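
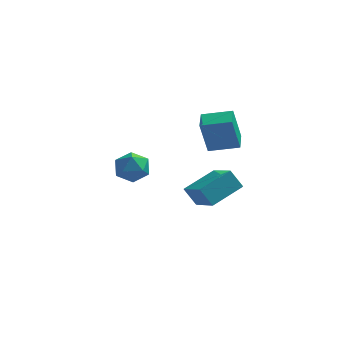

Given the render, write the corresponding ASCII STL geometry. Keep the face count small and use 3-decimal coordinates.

solid 
facet normal 0.415 0.807 0.421
outer loop
vertex -1.665 3.619 -1.105
vertex -2.195 3.411 -0.184
vertex -1.21 2.991 -0.349
endloop
endfacet
facet normal 0.847 0.526 -0.073
outer loop
vertex -1.665 3.619 -1.105
vertex -1.21 2.991 -0.349
vertex -1.133 2.721 -1.395
endloop
endfacet
facet normal 0.497 0.519 -0.695
outer loop
vertex -1.665 3.619 -1.105
vertex -1.133 2.721 -1.395
vertex -2.07 2.975 -1.876
endloop
endfacet
facet normal -0.151 0.796 -0.586
outer loop
vertex -1.665 3.619 -1.105
vertex -2.07 2.975 -1.876
vertex -2.726 3.401 -1.127
endloop
endfacet
facet normal -0.202 0.974 0.104
outer loop
vertex -1.665 3.619 -1.105
vertex -2.726 3.401 -1.127
vertex -2.195 3.411 -0.184
endloop
endfacet
facet normal 0.982 -0.151 0.111
outer loop
vertex -1.133 2.721 -1.395
vertex -1.21 2.991 -0.349
vertex -1.334 1.959 -0.653
endloop
endfacet
facet normal 0.282 0.305 0.910
outer loop
vertex -1.21 2.991 -0.349
vertex -2.195 3.411 -0.184
vertex -1.99 2.385 0.096
endloop
endfacet
facet normal -0.715 0.575 0.397
outer loop
vertex -2.195 3.411 -0.184
vertex -2.726 3.401 -1.127
vertex -2.927 2.639 -0.385
endloop
endfacet
facet normal -0.633 0.288 -0.718
outer loop
vertex -2.726 3.401 -1.127
vertex -2.07 2.975 -1.876
vertex -2.85 2.369 -1.431
endloop
endfacet
facet normal 0.416 -0.161 -0.895
outer loop
vertex -2.07 2.975 -1.876
vertex -1.133 2.721 -1.395
vertex -1.865 1.949 -1.596
endloop
endfacet
facet normal 0.151 -0.796 0.586
outer loop
vertex -2.395 1.741 -0.675
vertex -1.334 1.959 -0.653
vertex -1.99 2.385 0.096
endloop
endfacet
facet normal -0.497 -0.519 0.695
outer loop
vertex -2.395 1.741 -0.675
vertex -1.99 2.385 0.096
vertex -2.927 2.639 -0.385
endloop
endfacet
facet normal -0.847 -0.526 0.073
outer loop
vertex -2.395 1.741 -0.675
vertex -2.927 2.639 -0.385
vertex -2.85 2.369 -1.431
endloop
endfacet
facet normal -0.415 -0.807 -0.421
outer loop
vertex -2.395 1.741 -0.675
vertex -2.85 2.369 -1.431
vertex -1.865 1.949 -1.596
endloop
endfacet
facet normal 0.202 -0.974 -0.104
outer loop
vertex -2.395 1.741 -0.675
vertex -1.865 1.949 -1.596
vertex -1.334 1.959 -0.653
endloop
endfacet
facet normal 0.633 -0.288 0.718
outer loop
vertex -1.99 2.385 0.096
vertex -1.334 1.959 -0.653
vertex -1.21 2.991 -0.349
endloop
endfacet
facet normal -0.416 0.161 0.895
outer loop
vertex -2.927 2.639 -0.385
vertex -1.99 2.385 0.096
vertex -2.195 3.411 -0.184
endloop
endfacet
facet normal -0.982 0.151 -0.111
outer loop
vertex -2.85 2.369 -1.431
vertex -2.927 2.639 -0.385
vertex -2.726 3.401 -1.127
endloop
endfacet
facet normal -0.282 -0.305 -0.910
outer loop
vertex -1.865 1.949 -1.596
vertex -2.85 2.369 -1.431
vertex -2.07 2.975 -1.876
endloop
endfacet
facet normal 0.715 -0.575 -0.397
outer loop
vertex -1.334 1.959 -0.653
vertex -1.865 1.949 -1.596
vertex -1.133 2.721 -1.395
endloop
endfacet
facet normal -0.976 -0.048 -0.211
outer loop
vertex 1.915 -0.112 4.258
vertex 1.83 1.12 4.373
vertex 2.33 0.1 2.292
endloop
endfacet
facet normal 0.069 -0.993 -0.093
outer loop
vertex 3.97 0.18 2.647
vertex 1.915 -0.112 4.258
vertex 2.33 0.1 2.292
endloop
endfacet
facet normal -0.976 -0.048 -0.211
outer loop
vertex 2.33 0.1 2.292
vertex 1.83 1.12 4.373
vertex 2.245 1.332 2.407
endloop
endfacet
facet normal 0.205 0.105 -0.973
outer loop
vertex 2.245 1.332 2.407
vertex 3.97 0.18 2.647
vertex 2.33 0.1 2.292
endloop
endfacet
facet normal -0.205 -0.105 0.973
outer loop
vertex 1.915 -0.112 4.258
vertex 3.47 1.2 4.728
vertex 1.83 1.12 4.373
endloop
endfacet
facet normal 0.069 -0.993 -0.093
outer loop
vertex 3.555 -0.032 4.613
vertex 1.915 -0.112 4.258
vertex 3.97 0.18 2.647
endloop
endfacet
facet normal -0.205 -0.105 0.973
outer loop
vertex 3.555 -0.032 4.613
vertex 3.47 1.2 4.728
vertex 1.915 -0.112 4.258
endloop
endfacet
facet normal -0.069 0.993 0.093
outer loop
vertex 1.83 1.12 4.373
vertex 3.47 1.2 4.728
vertex 2.245 1.332 2.407
endloop
endfacet
facet normal 0.205 0.105 -0.973
outer loop
vertex 3.885 1.412 2.762
vertex 3.97 0.18 2.647
vertex 2.245 1.332 2.407
endloop
endfacet
facet normal -0.069 0.993 0.093
outer loop
vertex 2.245 1.332 2.407
vertex 3.47 1.2 4.728
vertex 3.885 1.412 2.762
endloop
endfacet
facet normal 0.976 0.048 0.211
outer loop
vertex 3.885 1.412 2.762
vertex 3.555 -0.032 4.613
vertex 3.97 0.18 2.647
endloop
endfacet
facet normal 0.976 0.048 0.211
outer loop
vertex 3.47 1.2 4.728
vertex 3.555 -0.032 4.613
vertex 3.885 1.412 2.762
endloop
endfacet
facet normal -0.556 0.165 0.814
outer loop
vertex 2.532 -4.717 2.466
vertex 3.863 -3.384 3.106
vertex 1.541 -3.262 1.495
endloop
endfacet
facet normal -0.669 -0.670 -0.321
outer loop
vertex 2.197 -3.456 0.534
vertex 2.532 -4.717 2.466
vertex 1.541 -3.262 1.495
endloop
endfacet
facet normal -0.556 0.164 0.815
outer loop
vertex 1.541 -3.262 1.495
vertex 3.863 -3.384 3.106
vertex 2.872 -1.929 2.136
endloop
endfacet
facet normal -0.493 0.724 -0.483
outer loop
vertex 2.872 -1.929 2.136
vertex 2.197 -3.456 0.534
vertex 1.541 -3.262 1.495
endloop
endfacet
facet normal 0.493 -0.724 0.483
outer loop
vertex 2.532 -4.717 2.466
vertex 4.519 -3.578 2.145
vertex 3.863 -3.384 3.106
endloop
endfacet
facet normal -0.669 -0.670 -0.321
outer loop
vertex 3.188 -4.911 1.504
vertex 2.532 -4.717 2.466
vertex 2.197 -3.456 0.534
endloop
endfacet
facet normal 0.493 -0.724 0.482
outer loop
vertex 3.188 -4.911 1.504
vertex 4.519 -3.578 2.145
vertex 2.532 -4.717 2.466
endloop
endfacet
facet normal 0.669 0.670 0.321
outer loop
vertex 3.863 -3.384 3.106
vertex 4.519 -3.578 2.145
vertex 2.872 -1.929 2.136
endloop
endfacet
facet normal -0.493 0.724 -0.482
outer loop
vertex 3.528 -2.123 1.174
vertex 2.197 -3.456 0.534
vertex 2.872 -1.929 2.136
endloop
endfacet
facet normal 0.669 0.670 0.321
outer loop
vertex 2.872 -1.929 2.136
vertex 4.519 -3.578 2.145
vertex 3.528 -2.123 1.174
endloop
endfacet
facet normal 0.556 -0.164 -0.815
outer loop
vertex 3.528 -2.123 1.174
vertex 3.188 -4.911 1.504
vertex 2.197 -3.456 0.534
endloop
endfacet
facet normal 0.557 -0.164 -0.814
outer loop
vertex 4.519 -3.578 2.145
vertex 3.188 -4.911 1.504
vertex 3.528 -2.123 1.174
endloop
endfacet

endsolid


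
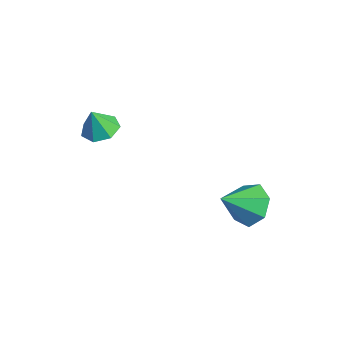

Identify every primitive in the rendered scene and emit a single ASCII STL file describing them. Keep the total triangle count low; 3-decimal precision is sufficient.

solid 
facet normal 0.005 0.301 -0.954
outer loop
vertex -2.362 -1.778 3.554
vertex -2.807 -2.411 3.352
vertex -3.05 -1.684 3.58
endloop
endfacet
facet normal 0.117 0.652 0.749
outer loop
vertex -2.362 -1.778 3.554
vertex -3.05 -1.684 3.58
vertex -2.813 -2.769 4.488
endloop
endfacet
facet normal 0.005 0.301 -0.954
outer loop
vertex -3.05 -1.684 3.58
vertex -2.807 -2.411 3.352
vertex -3.554 -2.138 3.434
endloop
endfacet
facet normal -0.591 0.438 0.678
outer loop
vertex -3.05 -1.684 3.58
vertex -3.554 -2.138 3.434
vertex -2.813 -2.769 4.488
endloop
endfacet
facet normal 0.005 0.300 -0.954
outer loop
vertex -3.554 -2.138 3.434
vertex -2.807 -2.411 3.352
vertex -3.496 -2.798 3.227
endloop
endfacet
facet normal -0.855 -0.222 0.468
outer loop
vertex -3.554 -2.138 3.434
vertex -3.496 -2.798 3.227
vertex -2.813 -2.769 4.488
endloop
endfacet
facet normal 0.005 0.300 -0.954
outer loop
vertex -3.496 -2.798 3.227
vertex -2.807 -2.411 3.352
vertex -2.919 -3.167 3.114
endloop
endfacet
facet normal -0.478 -0.833 0.278
outer loop
vertex -3.496 -2.798 3.227
vertex -2.919 -3.167 3.114
vertex -2.813 -2.769 4.488
endloop
endfacet
facet normal 0.006 0.299 -0.954
outer loop
vertex -2.919 -3.167 3.114
vertex -2.807 -2.411 3.352
vertex -2.258 -2.967 3.181
endloop
endfacet
facet normal 0.257 -0.933 0.251
outer loop
vertex -2.919 -3.167 3.114
vertex -2.258 -2.967 3.181
vertex -2.813 -2.769 4.488
endloop
endfacet
facet normal 0.005 0.299 -0.954
outer loop
vertex -2.258 -2.967 3.181
vertex -2.807 -2.411 3.352
vertex -2.01 -2.349 3.376
endloop
endfacet
facet normal 0.797 -0.448 0.406
outer loop
vertex -2.258 -2.967 3.181
vertex -2.01 -2.349 3.376
vertex -2.813 -2.769 4.488
endloop
endfacet
facet normal 0.005 0.301 -0.954
outer loop
vertex -2.01 -2.349 3.376
vertex -2.807 -2.411 3.352
vertex -2.362 -1.778 3.554
endloop
endfacet
facet normal 0.735 0.257 0.628
outer loop
vertex -2.01 -2.349 3.376
vertex -2.362 -1.778 3.554
vertex -2.813 -2.769 4.488
endloop
endfacet
facet normal -0.020 0.796 -0.604
outer loop
vertex 1.119 2.644 -1.08
vertex 0.093 2.577 -1.134
vertex 0.668 3.103 -0.46
endloop
endfacet
facet normal 0.767 -0.102 0.633
outer loop
vertex 1.119 2.644 -1.08
vertex 0.668 3.103 -0.46
vertex 0.127 1.223 -0.106
endloop
endfacet
facet normal -0.020 0.797 -0.604
outer loop
vertex 0.668 3.103 -0.46
vertex 0.093 2.577 -1.134
vertex -0.217 3.166 -0.347
endloop
endfacet
facet normal 0.135 0.146 0.980
outer loop
vertex 0.668 3.103 -0.46
vertex -0.217 3.166 -0.347
vertex 0.127 1.223 -0.106
endloop
endfacet
facet normal -0.020 0.797 -0.604
outer loop
vertex -0.217 3.166 -0.347
vertex 0.093 2.577 -1.134
vertex -0.868 2.786 -0.826
endloop
endfacet
facet normal -0.591 -0.005 0.807
outer loop
vertex -0.217 3.166 -0.347
vertex -0.868 2.786 -0.826
vertex 0.127 1.223 -0.106
endloop
endfacet
facet normal -0.021 0.796 -0.605
outer loop
vertex -0.868 2.786 -0.826
vertex 0.093 2.577 -1.134
vertex -0.796 2.248 -1.537
endloop
endfacet
facet normal -0.865 -0.438 0.244
outer loop
vertex -0.868 2.786 -0.826
vertex -0.796 2.248 -1.537
vertex 0.127 1.223 -0.106
endloop
endfacet
facet normal -0.021 0.797 -0.604
outer loop
vertex -0.796 2.248 -1.537
vertex 0.093 2.577 -1.134
vertex -0.055 1.959 -1.944
endloop
endfacet
facet normal -0.480 -0.830 -0.285
outer loop
vertex -0.796 2.248 -1.537
vertex -0.055 1.959 -1.944
vertex 0.127 1.223 -0.106
endloop
endfacet
facet normal -0.021 0.797 -0.604
outer loop
vertex -0.055 1.959 -1.944
vertex 0.093 2.577 -1.134
vertex 0.798 2.135 -1.741
endloop
endfacet
facet normal 0.273 -0.883 -0.381
outer loop
vertex -0.055 1.959 -1.944
vertex 0.798 2.135 -1.741
vertex 0.127 1.223 -0.106
endloop
endfacet
facet normal -0.020 0.797 -0.604
outer loop
vertex 0.798 2.135 -1.741
vertex 0.093 2.577 -1.134
vertex 1.119 2.644 -1.08
endloop
endfacet
facet normal 0.829 -0.559 0.028
outer loop
vertex 0.798 2.135 -1.741
vertex 1.119 2.644 -1.08
vertex 0.127 1.223 -0.106
endloop
endfacet

endsolid


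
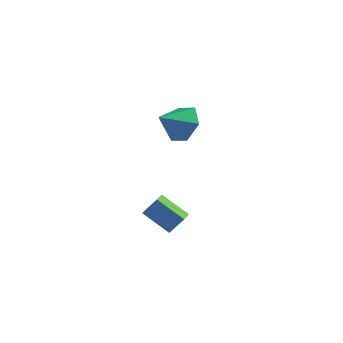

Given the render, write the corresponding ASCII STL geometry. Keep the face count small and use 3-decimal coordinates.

solid 
facet normal -0.838 0.029 0.544
outer loop
vertex 0.305 -2.392 1.683
vertex 0.156 -1.643 1.414
vertex -0.162 -2.737 0.982
endloop
endfacet
facet normal 0.184 -0.925 0.333
outer loop
vertex 1.004 -2.777 0.226
vertex 0.305 -2.392 1.683
vertex -0.162 -2.737 0.982
endloop
endfacet
facet normal -0.838 0.029 0.544
outer loop
vertex -0.162 -2.737 0.982
vertex 0.156 -1.643 1.414
vertex -0.311 -1.987 0.713
endloop
endfacet
facet normal -0.513 -0.378 -0.771
outer loop
vertex -0.311 -1.987 0.713
vertex 1.004 -2.777 0.226
vertex -0.162 -2.737 0.982
endloop
endfacet
facet normal 0.513 0.379 0.771
outer loop
vertex 0.305 -2.392 1.683
vertex 1.322 -1.683 0.658
vertex 0.156 -1.643 1.414
endloop
endfacet
facet normal 0.183 -0.925 0.332
outer loop
vertex 1.471 -2.433 0.927
vertex 0.305 -2.392 1.683
vertex 1.004 -2.777 0.226
endloop
endfacet
facet normal 0.513 0.378 0.771
outer loop
vertex 1.471 -2.433 0.927
vertex 1.322 -1.683 0.658
vertex 0.305 -2.392 1.683
endloop
endfacet
facet normal -0.183 0.925 -0.332
outer loop
vertex 0.156 -1.643 1.414
vertex 1.322 -1.683 0.658
vertex -0.311 -1.987 0.713
endloop
endfacet
facet normal -0.513 -0.379 -0.770
outer loop
vertex 0.855 -2.028 -0.043
vertex 1.004 -2.777 0.226
vertex -0.311 -1.987 0.713
endloop
endfacet
facet normal -0.183 0.925 -0.333
outer loop
vertex -0.311 -1.987 0.713
vertex 1.322 -1.683 0.658
vertex 0.855 -2.028 -0.043
endloop
endfacet
facet normal 0.838 -0.029 -0.544
outer loop
vertex 0.855 -2.028 -0.043
vertex 1.471 -2.433 0.927
vertex 1.004 -2.777 0.226
endloop
endfacet
facet normal 0.838 -0.029 -0.544
outer loop
vertex 1.322 -1.683 0.658
vertex 1.471 -2.433 0.927
vertex 0.855 -2.028 -0.043
endloop
endfacet
facet normal 0.511 0.653 -0.559
outer loop
vertex -0.32 2.894 2.659
vertex -1.172 3.194 2.23
vertex -0.843 3.646 3.059
endloop
endfacet
facet normal 0.300 -0.277 0.913
outer loop
vertex -0.32 2.894 2.659
vertex -0.843 3.646 3.059
vertex -1.868 2.306 2.99
endloop
endfacet
facet normal 0.511 0.653 -0.559
outer loop
vertex -0.843 3.646 3.059
vertex -1.172 3.194 2.23
vertex -1.695 3.946 2.631
endloop
endfacet
facet normal -0.369 0.236 0.899
outer loop
vertex -0.843 3.646 3.059
vertex -1.695 3.946 2.631
vertex -1.868 2.306 2.99
endloop
endfacet
facet normal 0.511 0.653 -0.558
outer loop
vertex -1.695 3.946 2.631
vertex -1.172 3.194 2.23
vertex -2.024 3.494 1.801
endloop
endfacet
facet normal -0.944 0.162 0.286
outer loop
vertex -1.695 3.946 2.631
vertex -2.024 3.494 1.801
vertex -1.868 2.306 2.99
endloop
endfacet
facet normal 0.511 0.653 -0.559
outer loop
vertex -2.024 3.494 1.801
vertex -1.172 3.194 2.23
vertex -1.501 2.742 1.401
endloop
endfacet
facet normal -0.850 -0.425 -0.313
outer loop
vertex -2.024 3.494 1.801
vertex -1.501 2.742 1.401
vertex -1.868 2.306 2.99
endloop
endfacet
facet normal 0.511 0.653 -0.559
outer loop
vertex -1.501 2.742 1.401
vertex -1.172 3.194 2.23
vertex -0.649 2.442 1.83
endloop
endfacet
facet normal -0.180 -0.937 -0.299
outer loop
vertex -1.501 2.742 1.401
vertex -0.649 2.442 1.83
vertex -1.868 2.306 2.99
endloop
endfacet
facet normal 0.511 0.653 -0.559
outer loop
vertex -0.649 2.442 1.83
vertex -1.172 3.194 2.23
vertex -0.32 2.894 2.659
endloop
endfacet
facet normal 0.395 -0.863 0.314
outer loop
vertex -0.649 2.442 1.83
vertex -0.32 2.894 2.659
vertex -1.868 2.306 2.99
endloop
endfacet

endsolid


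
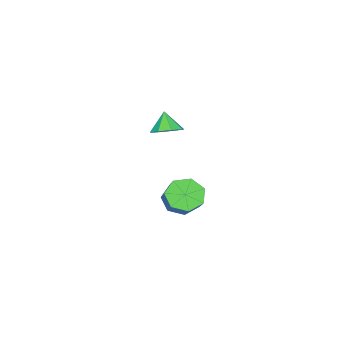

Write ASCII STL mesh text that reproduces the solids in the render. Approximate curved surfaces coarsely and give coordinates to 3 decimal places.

solid 
facet normal -0.594 -0.527 -0.608
outer loop
vertex 2.611 2.508 -0.944
vertex 1.905 2.741 -0.456
vertex 2.255 3.158 -1.16
endloop
endfacet
facet normal 0.659 0.114 -0.744
outer loop
vertex 2.611 2.508 -0.944
vertex 2.255 3.158 -1.16
vertex 3.621 3.405 0.088
endloop
endfacet
facet normal 0.659 0.114 -0.744
outer loop
vertex 3.621 3.405 0.088
vertex 2.255 3.158 -1.16
vertex 3.265 4.055 -0.128
endloop
endfacet
facet normal 0.594 0.527 0.607
outer loop
vertex 3.621 3.405 0.088
vertex 3.265 4.055 -0.128
vertex 2.915 3.639 0.576
endloop
endfacet
facet normal -0.594 -0.528 -0.608
outer loop
vertex 2.255 3.158 -1.16
vertex 1.905 2.741 -0.456
vertex 1.635 3.494 -0.846
endloop
endfacet
facet normal 0.050 0.729 -0.682
outer loop
vertex 2.255 3.158 -1.16
vertex 1.635 3.494 -0.846
vertex 3.265 4.055 -0.128
endloop
endfacet
facet normal 0.050 0.729 -0.683
outer loop
vertex 3.265 4.055 -0.128
vertex 1.635 3.494 -0.846
vertex 2.645 4.392 0.186
endloop
endfacet
facet normal 0.594 0.528 0.607
outer loop
vertex 3.265 4.055 -0.128
vertex 2.645 4.392 0.186
vertex 2.915 3.639 0.576
endloop
endfacet
facet normal -0.594 -0.528 -0.607
outer loop
vertex 1.635 3.494 -0.846
vertex 1.905 2.741 -0.456
vertex 1.218 3.264 -0.238
endloop
endfacet
facet normal -0.596 0.795 -0.108
outer loop
vertex 1.635 3.494 -0.846
vertex 1.218 3.264 -0.238
vertex 2.645 4.392 0.186
endloop
endfacet
facet normal -0.597 0.795 -0.107
outer loop
vertex 2.645 4.392 0.186
vertex 1.218 3.264 -0.238
vertex 2.228 4.161 0.794
endloop
endfacet
facet normal 0.594 0.528 0.608
outer loop
vertex 2.645 4.392 0.186
vertex 2.228 4.161 0.794
vertex 2.915 3.639 0.576
endloop
endfacet
facet normal -0.594 -0.528 -0.607
outer loop
vertex 1.218 3.264 -0.238
vertex 1.905 2.741 -0.456
vertex 1.319 2.64 0.206
endloop
endfacet
facet normal -0.794 0.262 0.549
outer loop
vertex 1.218 3.264 -0.238
vertex 1.319 2.64 0.206
vertex 2.228 4.161 0.794
endloop
endfacet
facet normal -0.794 0.262 0.549
outer loop
vertex 2.228 4.161 0.794
vertex 1.319 2.64 0.206
vertex 2.329 3.537 1.238
endloop
endfacet
facet normal 0.594 0.528 0.607
outer loop
vertex 2.228 4.161 0.794
vertex 2.329 3.537 1.238
vertex 2.915 3.639 0.576
endloop
endfacet
facet normal -0.595 -0.527 -0.607
outer loop
vertex 1.319 2.64 0.206
vertex 1.905 2.741 -0.456
vertex 1.861 2.092 0.151
endloop
endfacet
facet normal -0.393 -0.468 0.791
outer loop
vertex 1.319 2.64 0.206
vertex 1.861 2.092 0.151
vertex 2.329 3.537 1.238
endloop
endfacet
facet normal -0.392 -0.468 0.792
outer loop
vertex 2.329 3.537 1.238
vertex 1.861 2.092 0.151
vertex 2.871 2.99 1.183
endloop
endfacet
facet normal 0.594 0.528 0.607
outer loop
vertex 2.329 3.537 1.238
vertex 2.871 2.99 1.183
vertex 2.915 3.639 0.576
endloop
endfacet
facet normal -0.594 -0.528 -0.607
outer loop
vertex 1.861 2.092 0.151
vertex 1.905 2.741 -0.456
vertex 2.436 2.034 -0.361
endloop
endfacet
facet normal 0.305 -0.846 0.438
outer loop
vertex 1.861 2.092 0.151
vertex 2.436 2.034 -0.361
vertex 2.871 2.99 1.183
endloop
endfacet
facet normal 0.303 -0.846 0.438
outer loop
vertex 2.871 2.99 1.183
vertex 2.436 2.034 -0.361
vertex 3.446 2.931 0.671
endloop
endfacet
facet normal 0.595 0.527 0.607
outer loop
vertex 2.871 2.99 1.183
vertex 3.446 2.931 0.671
vertex 2.915 3.639 0.576
endloop
endfacet
facet normal -0.594 -0.528 -0.607
outer loop
vertex 2.436 2.034 -0.361
vertex 1.905 2.741 -0.456
vertex 2.611 2.508 -0.944
endloop
endfacet
facet normal 0.772 -0.587 -0.245
outer loop
vertex 2.436 2.034 -0.361
vertex 2.611 2.508 -0.944
vertex 3.446 2.931 0.671
endloop
endfacet
facet normal 0.772 -0.587 -0.245
outer loop
vertex 3.446 2.931 0.671
vertex 2.611 2.508 -0.944
vertex 3.621 3.405 0.088
endloop
endfacet
facet normal 0.594 0.527 0.607
outer loop
vertex 3.446 2.931 0.671
vertex 3.621 3.405 0.088
vertex 2.915 3.639 0.576
endloop
endfacet
facet normal 0.336 0.383 -0.860
outer loop
vertex -2.378 -2.004 0.266
vertex -3.017 -1.49 0.245
vertex -2.258 -1.46 0.555
endloop
endfacet
facet normal 0.585 -0.477 0.655
outer loop
vertex -2.378 -2.004 0.266
vertex -2.258 -1.46 0.555
vertex -3.403 -1.93 1.235
endloop
endfacet
facet normal 0.336 0.382 -0.861
outer loop
vertex -2.258 -1.46 0.555
vertex -3.017 -1.49 0.245
vertex -2.582 -0.934 0.662
endloop
endfacet
facet normal 0.473 0.113 0.874
outer loop
vertex -2.258 -1.46 0.555
vertex -2.582 -0.934 0.662
vertex -3.403 -1.93 1.235
endloop
endfacet
facet normal 0.335 0.383 -0.861
outer loop
vertex -2.582 -0.934 0.662
vertex -3.017 -1.49 0.245
vertex -3.161 -0.733 0.526
endloop
endfacet
facet normal -0.023 0.513 0.858
outer loop
vertex -2.582 -0.934 0.662
vertex -3.161 -0.733 0.526
vertex -3.403 -1.93 1.235
endloop
endfacet
facet normal 0.336 0.383 -0.860
outer loop
vertex -3.161 -0.733 0.526
vertex -3.017 -1.49 0.245
vertex -3.655 -0.976 0.225
endloop
endfacet
facet normal -0.617 0.490 0.616
outer loop
vertex -3.161 -0.733 0.526
vertex -3.655 -0.976 0.225
vertex -3.403 -1.93 1.235
endloop
endfacet
facet normal 0.335 0.383 -0.861
outer loop
vertex -3.655 -0.976 0.225
vertex -3.017 -1.49 0.245
vertex -3.776 -1.52 -0.064
endloop
endfacet
facet normal -0.955 0.057 0.292
outer loop
vertex -3.655 -0.976 0.225
vertex -3.776 -1.52 -0.064
vertex -3.403 -1.93 1.235
endloop
endfacet
facet normal 0.335 0.384 -0.860
outer loop
vertex -3.776 -1.52 -0.064
vertex -3.017 -1.49 0.245
vertex -3.451 -2.046 -0.172
endloop
endfacet
facet normal -0.842 -0.535 0.073
outer loop
vertex -3.776 -1.52 -0.064
vertex -3.451 -2.046 -0.172
vertex -3.403 -1.93 1.235
endloop
endfacet
facet normal 0.337 0.382 -0.860
outer loop
vertex -3.451 -2.046 -0.172
vertex -3.017 -1.49 0.245
vertex -2.873 -2.247 -0.035
endloop
endfacet
facet normal -0.346 -0.934 0.089
outer loop
vertex -3.451 -2.046 -0.172
vertex -2.873 -2.247 -0.035
vertex -3.403 -1.93 1.235
endloop
endfacet
facet normal 0.336 0.382 -0.861
outer loop
vertex -2.873 -2.247 -0.035
vertex -3.017 -1.49 0.245
vertex -2.378 -2.004 0.266
endloop
endfacet
facet normal 0.246 -0.911 0.330
outer loop
vertex -2.873 -2.247 -0.035
vertex -2.378 -2.004 0.266
vertex -3.403 -1.93 1.235
endloop
endfacet

endsolid


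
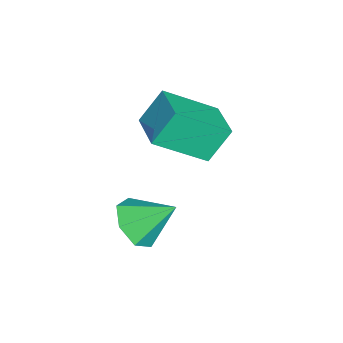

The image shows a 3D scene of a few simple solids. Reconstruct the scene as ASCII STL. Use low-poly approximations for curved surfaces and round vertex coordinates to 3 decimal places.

solid 
facet normal 0.055 -0.778 -0.626
outer loop
vertex 2.596 -1.2 -1.588
vertex 1.93 -1.312 -1.507
vertex 2.242 -0.92 -1.967
endloop
endfacet
facet normal 0.672 0.736 -0.084
outer loop
vertex 2.596 -1.2 -1.588
vertex 2.242 -0.92 -1.967
vertex 1.87 -0.448 -0.813
endloop
endfacet
facet normal 0.055 -0.778 -0.626
outer loop
vertex 2.242 -0.92 -1.967
vertex 1.93 -1.312 -1.507
vertex 1.653 -0.935 -2.0
endloop
endfacet
facet normal -0.002 0.925 -0.379
outer loop
vertex 2.242 -0.92 -1.967
vertex 1.653 -0.935 -2.0
vertex 1.87 -0.448 -0.813
endloop
endfacet
facet normal 0.055 -0.778 -0.626
outer loop
vertex 1.653 -0.935 -2.0
vertex 1.93 -1.312 -1.507
vertex 1.273 -1.234 -1.662
endloop
endfacet
facet normal -0.695 0.701 -0.161
outer loop
vertex 1.653 -0.935 -2.0
vertex 1.273 -1.234 -1.662
vertex 1.87 -0.448 -0.813
endloop
endfacet
facet normal 0.055 -0.779 -0.625
outer loop
vertex 1.273 -1.234 -1.662
vertex 1.93 -1.312 -1.507
vertex 1.388 -1.591 -1.207
endloop
endfacet
facet normal -0.884 0.233 0.406
outer loop
vertex 1.273 -1.234 -1.662
vertex 1.388 -1.591 -1.207
vertex 1.87 -0.448 -0.813
endloop
endfacet
facet normal 0.054 -0.778 -0.626
outer loop
vertex 1.388 -1.591 -1.207
vertex 1.93 -1.312 -1.507
vertex 1.911 -1.739 -0.978
endloop
endfacet
facet normal -0.428 -0.128 0.895
outer loop
vertex 1.388 -1.591 -1.207
vertex 1.911 -1.739 -0.978
vertex 1.87 -0.448 -0.813
endloop
endfacet
facet normal 0.054 -0.778 -0.626
outer loop
vertex 1.911 -1.739 -0.978
vertex 1.93 -1.312 -1.507
vertex 2.449 -1.565 -1.148
endloop
endfacet
facet normal 0.331 -0.109 0.937
outer loop
vertex 1.911 -1.739 -0.978
vertex 2.449 -1.565 -1.148
vertex 1.87 -0.448 -0.813
endloop
endfacet
facet normal 0.055 -0.777 -0.627
outer loop
vertex 2.449 -1.565 -1.148
vertex 1.93 -1.312 -1.507
vertex 2.596 -1.2 -1.588
endloop
endfacet
facet normal 0.820 0.275 0.502
outer loop
vertex 2.449 -1.565 -1.148
vertex 2.596 -1.2 -1.588
vertex 1.87 -0.448 -0.813
endloop
endfacet
facet normal -0.355 0.458 0.815
outer loop
vertex -0.571 -1.234 0.844
vertex 0.376 -0.756 0.988
vertex -1.031 -0.066 -0.013
endloop
endfacet
facet normal -0.885 -0.447 -0.134
outer loop
vertex -0.676 -0.524 -0.828
vertex -0.571 -1.234 0.844
vertex -1.031 -0.066 -0.013
endloop
endfacet
facet normal -0.355 0.458 0.815
outer loop
vertex -1.031 -0.066 -0.013
vertex 0.376 -0.756 0.988
vertex -0.085 0.412 0.131
endloop
endfacet
facet normal -0.303 0.769 -0.564
outer loop
vertex -0.085 0.412 0.131
vertex -0.676 -0.524 -0.828
vertex -1.031 -0.066 -0.013
endloop
endfacet
facet normal 0.302 -0.769 0.564
outer loop
vertex -0.571 -1.234 0.844
vertex 0.731 -1.214 0.173
vertex 0.376 -0.756 0.988
endloop
endfacet
facet normal -0.884 -0.448 -0.135
outer loop
vertex -0.215 -1.692 0.029
vertex -0.571 -1.234 0.844
vertex -0.676 -0.524 -0.828
endloop
endfacet
facet normal 0.302 -0.768 0.564
outer loop
vertex -0.215 -1.692 0.029
vertex 0.731 -1.214 0.173
vertex -0.571 -1.234 0.844
endloop
endfacet
facet normal 0.884 0.447 0.134
outer loop
vertex 0.376 -0.756 0.988
vertex 0.731 -1.214 0.173
vertex -0.085 0.412 0.131
endloop
endfacet
facet normal -0.302 0.769 -0.564
outer loop
vertex 0.271 -0.046 -0.684
vertex -0.676 -0.524 -0.828
vertex -0.085 0.412 0.131
endloop
endfacet
facet normal 0.884 0.447 0.135
outer loop
vertex -0.085 0.412 0.131
vertex 0.731 -1.214 0.173
vertex 0.271 -0.046 -0.684
endloop
endfacet
facet normal 0.355 -0.458 -0.815
outer loop
vertex 0.271 -0.046 -0.684
vertex -0.215 -1.692 0.029
vertex -0.676 -0.524 -0.828
endloop
endfacet
facet normal 0.355 -0.458 -0.815
outer loop
vertex 0.731 -1.214 0.173
vertex -0.215 -1.692 0.029
vertex 0.271 -0.046 -0.684
endloop
endfacet

endsolid


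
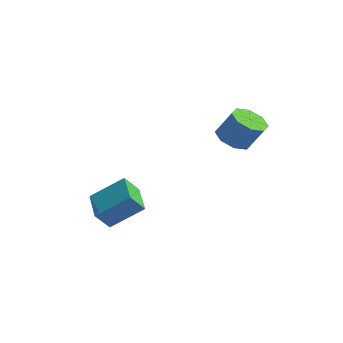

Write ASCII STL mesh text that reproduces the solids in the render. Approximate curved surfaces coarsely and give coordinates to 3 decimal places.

solid 
facet normal -0.445 -0.300 -0.844
outer loop
vertex 2.735 0.444 0.204
vertex 2.088 0.25 0.614
vertex 2.342 0.902 0.248
endloop
endfacet
facet normal 0.617 0.581 -0.531
outer loop
vertex 2.735 0.444 0.204
vertex 2.342 0.902 0.248
vertex 3.299 0.825 1.277
endloop
endfacet
facet normal 0.618 0.579 -0.532
outer loop
vertex 3.299 0.825 1.277
vertex 2.342 0.902 0.248
vertex 2.907 1.283 1.32
endloop
endfacet
facet normal 0.443 0.300 0.845
outer loop
vertex 3.299 0.825 1.277
vertex 2.907 1.283 1.32
vertex 2.652 0.63 1.686
endloop
endfacet
facet normal -0.445 -0.300 -0.844
outer loop
vertex 2.342 0.902 0.248
vertex 2.088 0.25 0.614
vertex 1.801 0.978 0.506
endloop
endfacet
facet normal -0.022 0.946 -0.325
outer loop
vertex 2.342 0.902 0.248
vertex 1.801 0.978 0.506
vertex 2.907 1.283 1.32
endloop
endfacet
facet normal -0.022 0.946 -0.325
outer loop
vertex 2.907 1.283 1.32
vertex 1.801 0.978 0.506
vertex 2.365 1.359 1.578
endloop
endfacet
facet normal 0.444 0.300 0.844
outer loop
vertex 2.907 1.283 1.32
vertex 2.365 1.359 1.578
vertex 2.652 0.63 1.686
endloop
endfacet
facet normal -0.443 -0.300 -0.845
outer loop
vertex 1.801 0.978 0.506
vertex 2.088 0.25 0.614
vertex 1.427 0.627 0.827
endloop
endfacet
facet normal -0.649 0.757 0.072
outer loop
vertex 1.801 0.978 0.506
vertex 1.427 0.627 0.827
vertex 2.365 1.359 1.578
endloop
endfacet
facet normal -0.649 0.757 0.073
outer loop
vertex 2.365 1.359 1.578
vertex 1.427 0.627 0.827
vertex 1.992 1.008 1.9
endloop
endfacet
facet normal 0.445 0.300 0.843
outer loop
vertex 2.365 1.359 1.578
vertex 1.992 1.008 1.9
vertex 2.652 0.63 1.686
endloop
endfacet
facet normal -0.443 -0.300 -0.845
outer loop
vertex 1.427 0.627 0.827
vertex 2.088 0.25 0.614
vertex 1.441 0.055 1.023
endloop
endfacet
facet normal -0.895 0.125 0.427
outer loop
vertex 1.427 0.627 0.827
vertex 1.441 0.055 1.023
vertex 1.992 1.008 1.9
endloop
endfacet
facet normal -0.896 0.126 0.426
outer loop
vertex 1.992 1.008 1.9
vertex 1.441 0.055 1.023
vertex 2.005 0.436 2.096
endloop
endfacet
facet normal 0.445 0.299 0.844
outer loop
vertex 1.992 1.008 1.9
vertex 2.005 0.436 2.096
vertex 2.652 0.63 1.686
endloop
endfacet
facet normal -0.443 -0.300 -0.845
outer loop
vertex 1.441 0.055 1.023
vertex 2.088 0.25 0.614
vertex 1.833 -0.403 0.98
endloop
endfacet
facet normal -0.619 -0.579 0.531
outer loop
vertex 1.441 0.055 1.023
vertex 1.833 -0.403 0.98
vertex 2.005 0.436 2.096
endloop
endfacet
facet normal -0.617 -0.580 0.531
outer loop
vertex 2.005 0.436 2.096
vertex 1.833 -0.403 0.98
vertex 2.398 -0.022 2.052
endloop
endfacet
facet normal 0.445 0.300 0.844
outer loop
vertex 2.005 0.436 2.096
vertex 2.398 -0.022 2.052
vertex 2.652 0.63 1.686
endloop
endfacet
facet normal -0.444 -0.300 -0.844
outer loop
vertex 1.833 -0.403 0.98
vertex 2.088 0.25 0.614
vertex 2.375 -0.479 0.722
endloop
endfacet
facet normal 0.022 -0.946 0.325
outer loop
vertex 1.833 -0.403 0.98
vertex 2.375 -0.479 0.722
vertex 2.398 -0.022 2.052
endloop
endfacet
facet normal 0.022 -0.946 0.325
outer loop
vertex 2.398 -0.022 2.052
vertex 2.375 -0.479 0.722
vertex 2.939 -0.098 1.794
endloop
endfacet
facet normal 0.445 0.300 0.844
outer loop
vertex 2.398 -0.022 2.052
vertex 2.939 -0.098 1.794
vertex 2.652 0.63 1.686
endloop
endfacet
facet normal -0.445 -0.300 -0.843
outer loop
vertex 2.375 -0.479 0.722
vertex 2.088 0.25 0.614
vertex 2.748 -0.128 0.4
endloop
endfacet
facet normal 0.649 -0.757 -0.073
outer loop
vertex 2.375 -0.479 0.722
vertex 2.748 -0.128 0.4
vertex 2.939 -0.098 1.794
endloop
endfacet
facet normal 0.649 -0.758 -0.073
outer loop
vertex 2.939 -0.098 1.794
vertex 2.748 -0.128 0.4
vertex 3.313 0.253 1.473
endloop
endfacet
facet normal 0.443 0.300 0.845
outer loop
vertex 2.939 -0.098 1.794
vertex 3.313 0.253 1.473
vertex 2.652 0.63 1.686
endloop
endfacet
facet normal -0.445 -0.299 -0.844
outer loop
vertex 2.748 -0.128 0.4
vertex 2.088 0.25 0.614
vertex 2.735 0.444 0.204
endloop
endfacet
facet normal 0.896 -0.126 -0.427
outer loop
vertex 2.748 -0.128 0.4
vertex 2.735 0.444 0.204
vertex 3.313 0.253 1.473
endloop
endfacet
facet normal 0.896 -0.124 -0.427
outer loop
vertex 3.313 0.253 1.473
vertex 2.735 0.444 0.204
vertex 3.299 0.825 1.277
endloop
endfacet
facet normal 0.443 0.300 0.845
outer loop
vertex 3.313 0.253 1.473
vertex 3.299 0.825 1.277
vertex 2.652 0.63 1.686
endloop
endfacet
facet normal -0.420 -0.684 -0.596
outer loop
vertex 0.728 -4.936 -2.86
vertex -0.66 -4.43 -2.462
vertex 0.747 -4.318 -3.582
endloop
endfacet
facet normal 0.907 -0.331 -0.259
outer loop
vertex 1.44 -3.19 -2.598
vertex 0.728 -4.936 -2.86
vertex 0.747 -4.318 -3.582
endloop
endfacet
facet normal -0.420 -0.685 -0.596
outer loop
vertex 0.747 -4.318 -3.582
vertex -0.66 -4.43 -2.462
vertex -0.642 -3.813 -3.184
endloop
endfacet
facet normal 0.019 0.651 -0.759
outer loop
vertex -0.642 -3.813 -3.184
vertex 1.44 -3.19 -2.598
vertex 0.747 -4.318 -3.582
endloop
endfacet
facet normal -0.019 -0.650 0.759
outer loop
vertex 0.728 -4.936 -2.86
vertex 0.033 -3.302 -1.478
vertex -0.66 -4.43 -2.462
endloop
endfacet
facet normal 0.907 -0.331 -0.260
outer loop
vertex 1.422 -3.807 -1.876
vertex 0.728 -4.936 -2.86
vertex 1.44 -3.19 -2.598
endloop
endfacet
facet normal -0.019 -0.650 0.759
outer loop
vertex 1.422 -3.807 -1.876
vertex 0.033 -3.302 -1.478
vertex 0.728 -4.936 -2.86
endloop
endfacet
facet normal -0.907 0.331 0.260
outer loop
vertex -0.66 -4.43 -2.462
vertex 0.033 -3.302 -1.478
vertex -0.642 -3.813 -3.184
endloop
endfacet
facet normal 0.019 0.650 -0.760
outer loop
vertex 0.052 -2.684 -2.2
vertex 1.44 -3.19 -2.598
vertex -0.642 -3.813 -3.184
endloop
endfacet
facet normal -0.907 0.331 0.260
outer loop
vertex -0.642 -3.813 -3.184
vertex 0.033 -3.302 -1.478
vertex 0.052 -2.684 -2.2
endloop
endfacet
facet normal 0.420 0.685 0.596
outer loop
vertex 0.052 -2.684 -2.2
vertex 1.422 -3.807 -1.876
vertex 1.44 -3.19 -2.598
endloop
endfacet
facet normal 0.420 0.684 0.597
outer loop
vertex 0.033 -3.302 -1.478
vertex 1.422 -3.807 -1.876
vertex 0.052 -2.684 -2.2
endloop
endfacet

endsolid


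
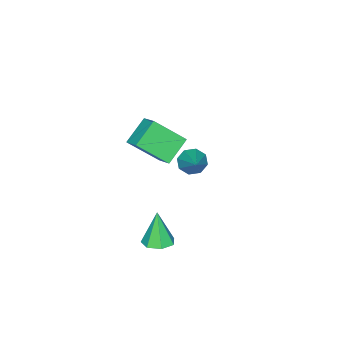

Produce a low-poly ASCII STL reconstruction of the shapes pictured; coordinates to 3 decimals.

solid 
facet normal 0.190 0.169 -0.967
outer loop
vertex 2.936 -0.156 -3.483
vertex 2.385 -0.766 -3.698
vertex 2.239 0.063 -3.582
endloop
endfacet
facet normal 0.176 0.812 0.556
outer loop
vertex 2.936 -0.156 -3.483
vertex 2.239 0.063 -3.582
vertex 2.015 -1.094 -1.822
endloop
endfacet
facet normal 0.190 0.169 -0.967
outer loop
vertex 2.239 0.063 -3.582
vertex 2.385 -0.766 -3.698
vertex 1.651 -0.342 -3.768
endloop
endfacet
facet normal -0.603 0.700 0.383
outer loop
vertex 2.239 0.063 -3.582
vertex 1.651 -0.342 -3.768
vertex 2.015 -1.094 -1.822
endloop
endfacet
facet normal 0.190 0.170 -0.967
outer loop
vertex 1.651 -0.342 -3.768
vertex 2.385 -0.766 -3.698
vertex 1.616 -1.067 -3.902
endloop
endfacet
facet normal -0.982 0.013 0.189
outer loop
vertex 1.651 -0.342 -3.768
vertex 1.616 -1.067 -3.902
vertex 2.015 -1.094 -1.822
endloop
endfacet
facet normal 0.190 0.169 -0.967
outer loop
vertex 1.616 -1.067 -3.902
vertex 2.385 -0.766 -3.698
vertex 2.16 -1.565 -3.882
endloop
endfacet
facet normal -0.673 -0.730 0.120
outer loop
vertex 1.616 -1.067 -3.902
vertex 2.16 -1.565 -3.882
vertex 2.015 -1.094 -1.822
endloop
endfacet
facet normal 0.191 0.169 -0.967
outer loop
vertex 2.16 -1.565 -3.882
vertex 2.385 -0.766 -3.698
vertex 2.873 -1.462 -3.723
endloop
endfacet
facet normal 0.089 -0.970 0.228
outer loop
vertex 2.16 -1.565 -3.882
vertex 2.873 -1.462 -3.723
vertex 2.015 -1.094 -1.822
endloop
endfacet
facet normal 0.190 0.168 -0.967
outer loop
vertex 2.873 -1.462 -3.723
vertex 2.385 -0.766 -3.698
vertex 3.218 -0.834 -3.546
endloop
endfacet
facet normal 0.733 -0.525 0.433
outer loop
vertex 2.873 -1.462 -3.723
vertex 3.218 -0.834 -3.546
vertex 2.015 -1.094 -1.822
endloop
endfacet
facet normal 0.190 0.169 -0.967
outer loop
vertex 3.218 -0.834 -3.546
vertex 2.385 -0.766 -3.698
vertex 2.936 -0.156 -3.483
endloop
endfacet
facet normal 0.771 0.267 0.578
outer loop
vertex 3.218 -0.834 -3.546
vertex 2.936 -0.156 -3.483
vertex 2.015 -1.094 -1.822
endloop
endfacet
facet normal -0.599 -0.549 -0.583
outer loop
vertex -3.824 -4.016 -4.194
vertex -4.487 -3.626 -3.88
vertex -3.979 -3.496 -4.524
endloop
endfacet
facet normal 0.924 0.033 -0.382
outer loop
vertex -3.824 -4.016 -4.194
vertex -3.979 -3.496 -4.524
vertex -3.253 -2.494 -2.68
endloop
endfacet
facet normal -0.598 -0.550 -0.583
outer loop
vertex -3.979 -3.496 -4.524
vertex -4.487 -3.626 -3.88
vertex -4.432 -3.052 -4.478
endloop
endfacet
facet normal 0.553 0.621 -0.555
outer loop
vertex -3.979 -3.496 -4.524
vertex -4.432 -3.052 -4.478
vertex -3.253 -2.494 -2.68
endloop
endfacet
facet normal -0.600 -0.549 -0.582
outer loop
vertex -4.432 -3.052 -4.478
vertex -4.487 -3.626 -3.88
vertex -4.916 -2.944 -4.081
endloop
endfacet
facet normal -0.020 0.958 -0.285
outer loop
vertex -4.432 -3.052 -4.478
vertex -4.916 -2.944 -4.081
vertex -3.253 -2.494 -2.68
endloop
endfacet
facet normal -0.599 -0.549 -0.583
outer loop
vertex -4.916 -2.944 -4.081
vertex -4.487 -3.626 -3.88
vertex -5.149 -3.236 -3.567
endloop
endfacet
facet normal -0.459 0.846 0.273
outer loop
vertex -4.916 -2.944 -4.081
vertex -5.149 -3.236 -3.567
vertex -3.253 -2.494 -2.68
endloop
endfacet
facet normal -0.599 -0.549 -0.583
outer loop
vertex -5.149 -3.236 -3.567
vertex -4.487 -3.626 -3.88
vertex -4.994 -3.756 -3.237
endloop
endfacet
facet normal -0.506 0.350 0.789
outer loop
vertex -5.149 -3.236 -3.567
vertex -4.994 -3.756 -3.237
vertex -3.253 -2.494 -2.68
endloop
endfacet
facet normal -0.598 -0.550 -0.583
outer loop
vertex -4.994 -3.756 -3.237
vertex -4.487 -3.626 -3.88
vertex -4.542 -4.199 -3.283
endloop
endfacet
facet normal -0.135 -0.238 0.962
outer loop
vertex -4.994 -3.756 -3.237
vertex -4.542 -4.199 -3.283
vertex -3.253 -2.494 -2.68
endloop
endfacet
facet normal -0.600 -0.549 -0.582
outer loop
vertex -4.542 -4.199 -3.283
vertex -4.487 -3.626 -3.88
vertex -4.058 -4.307 -3.68
endloop
endfacet
facet normal 0.438 -0.575 0.691
outer loop
vertex -4.542 -4.199 -3.283
vertex -4.058 -4.307 -3.68
vertex -3.253 -2.494 -2.68
endloop
endfacet
facet normal -0.599 -0.549 -0.583
outer loop
vertex -4.058 -4.307 -3.68
vertex -4.487 -3.626 -3.88
vertex -3.824 -4.016 -4.194
endloop
endfacet
facet normal 0.875 -0.464 0.136
outer loop
vertex -4.058 -4.307 -3.68
vertex -3.824 -4.016 -4.194
vertex -3.253 -2.494 -2.68
endloop
endfacet
facet normal -0.428 0.628 -0.650
outer loop
vertex -1.292 -1.71 1.191
vertex 0.063 -1.794 0.219
vertex -1.794 -2.689 0.576
endloop
endfacet
facet normal -0.811 0.050 0.582
outer loop
vertex -0.883 -4.026 1.961
vertex -1.292 -1.71 1.191
vertex -1.794 -2.689 0.576
endloop
endfacet
facet normal -0.428 0.628 -0.650
outer loop
vertex -1.794 -2.689 0.576
vertex 0.063 -1.794 0.219
vertex -0.439 -2.773 -0.396
endloop
endfacet
facet normal -0.398 -0.777 -0.488
outer loop
vertex -0.439 -2.773 -0.396
vertex -0.883 -4.026 1.961
vertex -1.794 -2.689 0.576
endloop
endfacet
facet normal 0.398 0.777 0.488
outer loop
vertex -1.292 -1.71 1.191
vertex 0.974 -3.131 1.604
vertex 0.063 -1.794 0.219
endloop
endfacet
facet normal -0.811 0.050 0.582
outer loop
vertex -0.381 -3.047 2.576
vertex -1.292 -1.71 1.191
vertex -0.883 -4.026 1.961
endloop
endfacet
facet normal 0.398 0.777 0.488
outer loop
vertex -0.381 -3.047 2.576
vertex 0.974 -3.131 1.604
vertex -1.292 -1.71 1.191
endloop
endfacet
facet normal 0.811 -0.050 -0.582
outer loop
vertex 0.063 -1.794 0.219
vertex 0.974 -3.131 1.604
vertex -0.439 -2.773 -0.396
endloop
endfacet
facet normal -0.398 -0.777 -0.488
outer loop
vertex 0.472 -4.11 0.989
vertex -0.883 -4.026 1.961
vertex -0.439 -2.773 -0.396
endloop
endfacet
facet normal 0.811 -0.050 -0.582
outer loop
vertex -0.439 -2.773 -0.396
vertex 0.974 -3.131 1.604
vertex 0.472 -4.11 0.989
endloop
endfacet
facet normal 0.428 -0.628 0.650
outer loop
vertex 0.472 -4.11 0.989
vertex -0.381 -3.047 2.576
vertex -0.883 -4.026 1.961
endloop
endfacet
facet normal 0.428 -0.628 0.650
outer loop
vertex 0.974 -3.131 1.604
vertex -0.381 -3.047 2.576
vertex 0.472 -4.11 0.989
endloop
endfacet

endsolid


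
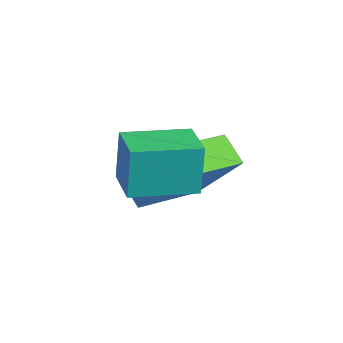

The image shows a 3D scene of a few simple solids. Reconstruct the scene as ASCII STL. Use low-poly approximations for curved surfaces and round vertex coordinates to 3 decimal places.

solid 
facet normal -0.501 -0.400 -0.767
outer loop
vertex -0.104 -0.969 -3.397
vertex -0.882 0.743 -3.782
vertex 0.615 -0.771 -3.97
endloop
endfacet
facet normal 0.405 -0.892 0.200
outer loop
vertex 1.602 0.017 -2.458
vertex -0.104 -0.969 -3.397
vertex 0.615 -0.771 -3.97
endloop
endfacet
facet normal -0.501 -0.400 -0.767
outer loop
vertex 0.615 -0.771 -3.97
vertex -0.882 0.743 -3.782
vertex -0.163 0.941 -4.355
endloop
endfacet
facet normal 0.765 0.211 -0.609
outer loop
vertex -0.163 0.941 -4.355
vertex 1.602 0.017 -2.458
vertex 0.615 -0.771 -3.97
endloop
endfacet
facet normal -0.765 -0.211 0.609
outer loop
vertex -0.104 -0.969 -3.397
vertex 0.105 1.531 -2.27
vertex -0.882 0.743 -3.782
endloop
endfacet
facet normal 0.405 -0.892 0.200
outer loop
vertex 0.883 -0.181 -1.885
vertex -0.104 -0.969 -3.397
vertex 1.602 0.017 -2.458
endloop
endfacet
facet normal -0.765 -0.211 0.609
outer loop
vertex 0.883 -0.181 -1.885
vertex 0.105 1.531 -2.27
vertex -0.104 -0.969 -3.397
endloop
endfacet
facet normal -0.405 0.892 -0.200
outer loop
vertex -0.882 0.743 -3.782
vertex 0.105 1.531 -2.27
vertex -0.163 0.941 -4.355
endloop
endfacet
facet normal 0.765 0.211 -0.609
outer loop
vertex 0.824 1.729 -2.843
vertex 1.602 0.017 -2.458
vertex -0.163 0.941 -4.355
endloop
endfacet
facet normal -0.405 0.892 -0.200
outer loop
vertex -0.163 0.941 -4.355
vertex 0.105 1.531 -2.27
vertex 0.824 1.729 -2.843
endloop
endfacet
facet normal 0.501 0.400 0.767
outer loop
vertex 0.824 1.729 -2.843
vertex 0.883 -0.181 -1.885
vertex 1.602 0.017 -2.458
endloop
endfacet
facet normal 0.501 0.400 0.767
outer loop
vertex 0.105 1.531 -2.27
vertex 0.883 -0.181 -1.885
vertex 0.824 1.729 -2.843
endloop
endfacet
facet normal -0.994 0.086 -0.072
outer loop
vertex 1.549 -1.485 -0.675
vertex 1.7 0.143 -0.806
vertex 1.637 -1.603 -2.037
endloop
endfacet
facet normal -0.093 -0.992 0.080
outer loop
vertex 2.78 -1.703 -1.954
vertex 1.549 -1.485 -0.675
vertex 1.637 -1.603 -2.037
endloop
endfacet
facet normal -0.994 0.087 -0.072
outer loop
vertex 1.637 -1.603 -2.037
vertex 1.7 0.143 -0.806
vertex 1.789 0.025 -2.168
endloop
endfacet
facet normal 0.065 -0.086 -0.994
outer loop
vertex 1.789 0.025 -2.168
vertex 2.78 -1.703 -1.954
vertex 1.637 -1.603 -2.037
endloop
endfacet
facet normal -0.065 0.086 0.994
outer loop
vertex 1.549 -1.485 -0.675
vertex 2.843 0.043 -0.723
vertex 1.7 0.143 -0.806
endloop
endfacet
facet normal -0.093 -0.992 0.080
outer loop
vertex 2.691 -1.585 -0.592
vertex 1.549 -1.485 -0.675
vertex 2.78 -1.703 -1.954
endloop
endfacet
facet normal -0.065 0.086 0.994
outer loop
vertex 2.691 -1.585 -0.592
vertex 2.843 0.043 -0.723
vertex 1.549 -1.485 -0.675
endloop
endfacet
facet normal 0.093 0.992 -0.080
outer loop
vertex 1.7 0.143 -0.806
vertex 2.843 0.043 -0.723
vertex 1.789 0.025 -2.168
endloop
endfacet
facet normal 0.065 -0.086 -0.994
outer loop
vertex 2.931 -0.075 -2.085
vertex 2.78 -1.703 -1.954
vertex 1.789 0.025 -2.168
endloop
endfacet
facet normal 0.093 0.992 -0.080
outer loop
vertex 1.789 0.025 -2.168
vertex 2.843 0.043 -0.723
vertex 2.931 -0.075 -2.085
endloop
endfacet
facet normal 0.994 -0.086 0.072
outer loop
vertex 2.931 -0.075 -2.085
vertex 2.691 -1.585 -0.592
vertex 2.78 -1.703 -1.954
endloop
endfacet
facet normal 0.994 -0.087 0.072
outer loop
vertex 2.843 0.043 -0.723
vertex 2.691 -1.585 -0.592
vertex 2.931 -0.075 -2.085
endloop
endfacet

endsolid


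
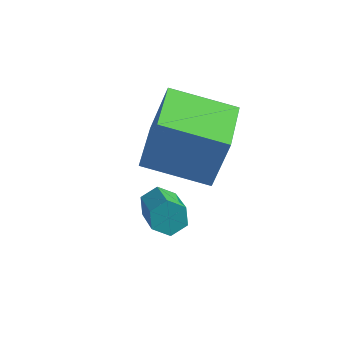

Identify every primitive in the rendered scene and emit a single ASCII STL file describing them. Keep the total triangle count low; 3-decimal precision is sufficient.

solid 
facet normal -0.948 -0.187 0.257
outer loop
vertex -3.669 1.976 2.287
vertex -4.073 3.693 2.049
vertex -4.046 1.663 0.67
endloop
endfacet
facet normal 0.227 -0.965 0.134
outer loop
vertex -2.207 2.027 0.171
vertex -3.669 1.976 2.287
vertex -4.046 1.663 0.67
endloop
endfacet
facet normal -0.948 -0.187 0.257
outer loop
vertex -4.046 1.663 0.67
vertex -4.073 3.693 2.049
vertex -4.45 3.38 0.431
endloop
endfacet
facet normal -0.223 -0.186 -0.957
outer loop
vertex -4.45 3.38 0.431
vertex -2.207 2.027 0.171
vertex -4.046 1.663 0.67
endloop
endfacet
facet normal 0.223 0.185 0.957
outer loop
vertex -3.669 1.976 2.287
vertex -2.234 4.057 1.55
vertex -4.073 3.693 2.049
endloop
endfacet
facet normal 0.227 -0.965 0.134
outer loop
vertex -1.83 2.34 1.789
vertex -3.669 1.976 2.287
vertex -2.207 2.027 0.171
endloop
endfacet
facet normal 0.222 0.186 0.957
outer loop
vertex -1.83 2.34 1.789
vertex -2.234 4.057 1.55
vertex -3.669 1.976 2.287
endloop
endfacet
facet normal -0.227 0.965 -0.134
outer loop
vertex -4.073 3.693 2.049
vertex -2.234 4.057 1.55
vertex -4.45 3.38 0.431
endloop
endfacet
facet normal -0.223 -0.185 -0.957
outer loop
vertex -2.611 3.744 -0.067
vertex -2.207 2.027 0.171
vertex -4.45 3.38 0.431
endloop
endfacet
facet normal -0.227 0.965 -0.134
outer loop
vertex -4.45 3.38 0.431
vertex -2.234 4.057 1.55
vertex -2.611 3.744 -0.067
endloop
endfacet
facet normal 0.948 0.187 -0.257
outer loop
vertex -2.611 3.744 -0.067
vertex -1.83 2.34 1.789
vertex -2.207 2.027 0.171
endloop
endfacet
facet normal 0.948 0.187 -0.257
outer loop
vertex -2.234 4.057 1.55
vertex -1.83 2.34 1.789
vertex -2.611 3.744 -0.067
endloop
endfacet
facet normal -0.438 0.688 -0.579
outer loop
vertex -2.921 1.482 -0.66
vertex -3.38 1.374 -0.441
vertex -3.073 1.742 -0.236
endloop
endfacet
facet normal 0.850 0.527 -0.018
outer loop
vertex -2.921 1.482 -0.66
vertex -3.073 1.742 -0.236
vertex -2.162 0.293 0.341
endloop
endfacet
facet normal 0.850 0.527 -0.018
outer loop
vertex -2.162 0.293 0.341
vertex -3.073 1.742 -0.236
vertex -2.314 0.553 0.765
endloop
endfacet
facet normal 0.439 -0.687 0.579
outer loop
vertex -2.162 0.293 0.341
vertex -2.314 0.553 0.765
vertex -2.62 0.186 0.561
endloop
endfacet
facet normal -0.438 0.688 -0.579
outer loop
vertex -3.073 1.742 -0.236
vertex -3.38 1.374 -0.441
vertex -3.532 1.634 -0.017
endloop
endfacet
facet normal 0.169 0.696 0.698
outer loop
vertex -3.073 1.742 -0.236
vertex -3.532 1.634 -0.017
vertex -2.314 0.553 0.765
endloop
endfacet
facet normal 0.170 0.696 0.697
outer loop
vertex -2.314 0.553 0.765
vertex -3.532 1.634 -0.017
vertex -2.773 0.445 0.985
endloop
endfacet
facet normal 0.439 -0.688 0.578
outer loop
vertex -2.314 0.553 0.765
vertex -2.773 0.445 0.985
vertex -2.62 0.186 0.561
endloop
endfacet
facet normal -0.439 0.687 -0.579
outer loop
vertex -3.532 1.634 -0.017
vertex -3.38 1.374 -0.441
vertex -3.838 1.267 -0.221
endloop
endfacet
facet normal -0.679 0.169 0.715
outer loop
vertex -3.532 1.634 -0.017
vertex -3.838 1.267 -0.221
vertex -2.773 0.445 0.985
endloop
endfacet
facet normal -0.680 0.168 0.714
outer loop
vertex -2.773 0.445 0.985
vertex -3.838 1.267 -0.221
vertex -3.079 0.078 0.78
endloop
endfacet
facet normal 0.438 -0.688 0.578
outer loop
vertex -2.773 0.445 0.985
vertex -3.079 0.078 0.78
vertex -2.62 0.186 0.561
endloop
endfacet
facet normal -0.439 0.687 -0.579
outer loop
vertex -3.838 1.267 -0.221
vertex -3.38 1.374 -0.441
vertex -3.686 1.007 -0.645
endloop
endfacet
facet normal -0.850 -0.527 0.018
outer loop
vertex -3.838 1.267 -0.221
vertex -3.686 1.007 -0.645
vertex -3.079 0.078 0.78
endloop
endfacet
facet normal -0.850 -0.527 0.018
outer loop
vertex -3.079 0.078 0.78
vertex -3.686 1.007 -0.645
vertex -2.927 -0.182 0.356
endloop
endfacet
facet normal 0.438 -0.688 0.579
outer loop
vertex -3.079 0.078 0.78
vertex -2.927 -0.182 0.356
vertex -2.62 0.186 0.561
endloop
endfacet
facet normal -0.439 0.688 -0.578
outer loop
vertex -3.686 1.007 -0.645
vertex -3.38 1.374 -0.441
vertex -3.227 1.115 -0.865
endloop
endfacet
facet normal -0.171 -0.696 -0.697
outer loop
vertex -3.686 1.007 -0.645
vertex -3.227 1.115 -0.865
vertex -2.927 -0.182 0.356
endloop
endfacet
facet normal -0.169 -0.696 -0.698
outer loop
vertex -2.927 -0.182 0.356
vertex -3.227 1.115 -0.865
vertex -2.468 -0.074 0.137
endloop
endfacet
facet normal 0.438 -0.688 0.579
outer loop
vertex -2.927 -0.182 0.356
vertex -2.468 -0.074 0.137
vertex -2.62 0.186 0.561
endloop
endfacet
facet normal -0.438 0.688 -0.578
outer loop
vertex -3.227 1.115 -0.865
vertex -3.38 1.374 -0.441
vertex -2.921 1.482 -0.66
endloop
endfacet
facet normal 0.680 -0.168 -0.714
outer loop
vertex -3.227 1.115 -0.865
vertex -2.921 1.482 -0.66
vertex -2.468 -0.074 0.137
endloop
endfacet
facet normal 0.679 -0.169 -0.715
outer loop
vertex -2.468 -0.074 0.137
vertex -2.921 1.482 -0.66
vertex -2.162 0.293 0.341
endloop
endfacet
facet normal 0.439 -0.687 0.579
outer loop
vertex -2.468 -0.074 0.137
vertex -2.162 0.293 0.341
vertex -2.62 0.186 0.561
endloop
endfacet

endsolid


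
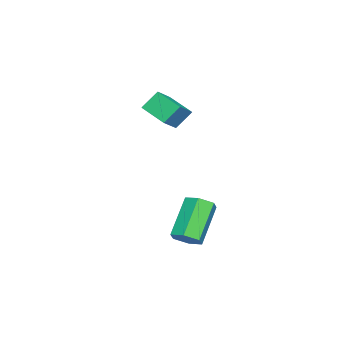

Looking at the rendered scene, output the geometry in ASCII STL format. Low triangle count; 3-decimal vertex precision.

solid 
facet normal 0.700 -0.066 -0.711
outer loop
vertex 1.078 -1.052 -1.222
vertex 0.592 -1.106 -1.695
vertex 0.829 -0.493 -1.519
endloop
endfacet
facet normal 0.614 0.566 0.550
outer loop
vertex 1.078 -1.052 -1.222
vertex 0.829 -0.493 -1.519
vertex -0.306 -0.92 0.187
endloop
endfacet
facet normal 0.614 0.566 0.550
outer loop
vertex -0.306 -0.92 0.187
vertex 0.829 -0.493 -1.519
vertex -0.555 -0.361 -0.11
endloop
endfacet
facet normal -0.699 0.067 0.712
outer loop
vertex -0.306 -0.92 0.187
vertex -0.555 -0.361 -0.11
vertex -0.792 -0.974 -0.285
endloop
endfacet
facet normal 0.700 -0.066 -0.711
outer loop
vertex 0.829 -0.493 -1.519
vertex 0.592 -1.106 -1.695
vertex 0.343 -0.547 -1.992
endloop
endfacet
facet normal -0.010 0.995 -0.103
outer loop
vertex 0.829 -0.493 -1.519
vertex 0.343 -0.547 -1.992
vertex -0.555 -0.361 -0.11
endloop
endfacet
facet normal -0.012 0.995 -0.104
outer loop
vertex -0.555 -0.361 -0.11
vertex 0.343 -0.547 -1.992
vertex -1.041 -0.416 -0.582
endloop
endfacet
facet normal -0.699 0.067 0.712
outer loop
vertex -0.555 -0.361 -0.11
vertex -1.041 -0.416 -0.582
vertex -0.792 -0.974 -0.285
endloop
endfacet
facet normal 0.699 -0.067 -0.712
outer loop
vertex 0.343 -0.547 -1.992
vertex 0.592 -1.106 -1.695
vertex 0.106 -1.16 -2.167
endloop
endfacet
facet normal -0.625 0.428 -0.653
outer loop
vertex 0.343 -0.547 -1.992
vertex 0.106 -1.16 -2.167
vertex -1.041 -0.416 -0.582
endloop
endfacet
facet normal -0.624 0.429 -0.653
outer loop
vertex -1.041 -0.416 -0.582
vertex 0.106 -1.16 -2.167
vertex -1.278 -1.028 -0.758
endloop
endfacet
facet normal -0.700 0.066 0.711
outer loop
vertex -1.041 -0.416 -0.582
vertex -1.278 -1.028 -0.758
vertex -0.792 -0.974 -0.285
endloop
endfacet
facet normal 0.699 -0.067 -0.712
outer loop
vertex 0.106 -1.16 -2.167
vertex 0.592 -1.106 -1.695
vertex 0.355 -1.719 -1.87
endloop
endfacet
facet normal -0.614 -0.566 -0.550
outer loop
vertex 0.106 -1.16 -2.167
vertex 0.355 -1.719 -1.87
vertex -1.278 -1.028 -0.758
endloop
endfacet
facet normal -0.614 -0.566 -0.550
outer loop
vertex -1.278 -1.028 -0.758
vertex 0.355 -1.719 -1.87
vertex -1.029 -1.587 -0.461
endloop
endfacet
facet normal -0.700 0.066 0.711
outer loop
vertex -1.278 -1.028 -0.758
vertex -1.029 -1.587 -0.461
vertex -0.792 -0.974 -0.285
endloop
endfacet
facet normal 0.699 -0.067 -0.712
outer loop
vertex 0.355 -1.719 -1.87
vertex 0.592 -1.106 -1.695
vertex 0.841 -1.664 -1.398
endloop
endfacet
facet normal 0.011 -0.994 0.104
outer loop
vertex 0.355 -1.719 -1.87
vertex 0.841 -1.664 -1.398
vertex -1.029 -1.587 -0.461
endloop
endfacet
facet normal 0.011 -0.995 0.103
outer loop
vertex -1.029 -1.587 -0.461
vertex 0.841 -1.664 -1.398
vertex -0.543 -1.533 0.012
endloop
endfacet
facet normal -0.700 0.066 0.711
outer loop
vertex -1.029 -1.587 -0.461
vertex -0.543 -1.533 0.012
vertex -0.792 -0.974 -0.285
endloop
endfacet
facet normal 0.700 -0.066 -0.711
outer loop
vertex 0.841 -1.664 -1.398
vertex 0.592 -1.106 -1.695
vertex 1.078 -1.052 -1.222
endloop
endfacet
facet normal 0.624 -0.429 0.653
outer loop
vertex 0.841 -1.664 -1.398
vertex 1.078 -1.052 -1.222
vertex -0.543 -1.533 0.012
endloop
endfacet
facet normal 0.624 -0.428 0.653
outer loop
vertex -0.543 -1.533 0.012
vertex 1.078 -1.052 -1.222
vertex -0.306 -0.92 0.187
endloop
endfacet
facet normal -0.699 0.067 0.712
outer loop
vertex -0.543 -1.533 0.012
vertex -0.306 -0.92 0.187
vertex -0.792 -0.974 -0.285
endloop
endfacet
facet normal -0.409 0.514 0.754
outer loop
vertex -3.26 -3.622 4.453
vertex -2.71 -2.485 3.976
vertex -4.199 -3.435 3.816
endloop
endfacet
facet normal -0.407 -0.842 0.353
outer loop
vertex -3.77 -3.975 3.024
vertex -3.26 -3.622 4.453
vertex -4.199 -3.435 3.816
endloop
endfacet
facet normal -0.409 0.514 0.754
outer loop
vertex -4.199 -3.435 3.816
vertex -2.71 -2.485 3.976
vertex -3.649 -2.298 3.339
endloop
endfacet
facet normal -0.817 0.163 -0.553
outer loop
vertex -3.649 -2.298 3.339
vertex -3.77 -3.975 3.024
vertex -4.199 -3.435 3.816
endloop
endfacet
facet normal 0.817 -0.163 0.553
outer loop
vertex -3.26 -3.622 4.453
vertex -2.281 -3.025 3.184
vertex -2.71 -2.485 3.976
endloop
endfacet
facet normal -0.407 -0.842 0.353
outer loop
vertex -2.831 -4.162 3.661
vertex -3.26 -3.622 4.453
vertex -3.77 -3.975 3.024
endloop
endfacet
facet normal 0.817 -0.163 0.553
outer loop
vertex -2.831 -4.162 3.661
vertex -2.281 -3.025 3.184
vertex -3.26 -3.622 4.453
endloop
endfacet
facet normal 0.407 0.842 -0.353
outer loop
vertex -2.71 -2.485 3.976
vertex -2.281 -3.025 3.184
vertex -3.649 -2.298 3.339
endloop
endfacet
facet normal -0.817 0.163 -0.553
outer loop
vertex -3.22 -2.838 2.547
vertex -3.77 -3.975 3.024
vertex -3.649 -2.298 3.339
endloop
endfacet
facet normal 0.407 0.842 -0.353
outer loop
vertex -3.649 -2.298 3.339
vertex -2.281 -3.025 3.184
vertex -3.22 -2.838 2.547
endloop
endfacet
facet normal 0.409 -0.514 -0.754
outer loop
vertex -3.22 -2.838 2.547
vertex -2.831 -4.162 3.661
vertex -3.77 -3.975 3.024
endloop
endfacet
facet normal 0.409 -0.514 -0.754
outer loop
vertex -2.281 -3.025 3.184
vertex -2.831 -4.162 3.661
vertex -3.22 -2.838 2.547
endloop
endfacet

endsolid


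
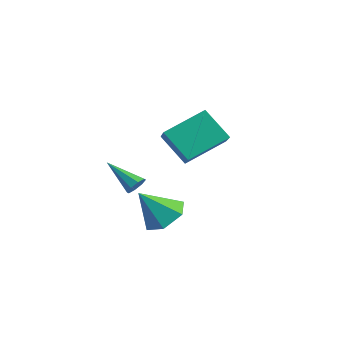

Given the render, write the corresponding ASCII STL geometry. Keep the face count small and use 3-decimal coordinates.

solid 
facet normal 0.291 0.535 -0.793
outer loop
vertex 2.586 -2.666 2.33
vertex 1.699 -2.803 1.912
vertex 1.855 -2.02 2.497
endloop
endfacet
facet normal 0.413 0.240 0.879
outer loop
vertex 2.586 -2.666 2.33
vertex 1.855 -2.02 2.497
vertex 1.201 -3.717 3.268
endloop
endfacet
facet normal 0.291 0.535 -0.793
outer loop
vertex 1.855 -2.02 2.497
vertex 1.699 -2.803 1.912
vertex 0.968 -2.157 2.079
endloop
endfacet
facet normal -0.430 0.506 0.748
outer loop
vertex 1.855 -2.02 2.497
vertex 0.968 -2.157 2.079
vertex 1.201 -3.717 3.268
endloop
endfacet
facet normal 0.291 0.535 -0.793
outer loop
vertex 0.968 -2.157 2.079
vertex 1.699 -2.803 1.912
vertex 0.812 -2.94 1.494
endloop
endfacet
facet normal -0.974 0.026 0.225
outer loop
vertex 0.968 -2.157 2.079
vertex 0.812 -2.94 1.494
vertex 1.201 -3.717 3.268
endloop
endfacet
facet normal 0.291 0.535 -0.793
outer loop
vertex 0.812 -2.94 1.494
vertex 1.699 -2.803 1.912
vertex 1.543 -3.586 1.327
endloop
endfacet
facet normal -0.674 -0.719 -0.167
outer loop
vertex 0.812 -2.94 1.494
vertex 1.543 -3.586 1.327
vertex 1.201 -3.717 3.268
endloop
endfacet
facet normal 0.292 0.534 -0.793
outer loop
vertex 1.543 -3.586 1.327
vertex 1.699 -2.803 1.912
vertex 2.43 -3.45 1.745
endloop
endfacet
facet normal 0.168 -0.985 -0.037
outer loop
vertex 1.543 -3.586 1.327
vertex 2.43 -3.45 1.745
vertex 1.201 -3.717 3.268
endloop
endfacet
facet normal 0.291 0.534 -0.794
outer loop
vertex 2.43 -3.45 1.745
vertex 1.699 -2.803 1.912
vertex 2.586 -2.666 2.33
endloop
endfacet
facet normal 0.713 -0.505 0.487
outer loop
vertex 2.43 -3.45 1.745
vertex 2.586 -2.666 2.33
vertex 1.201 -3.717 3.268
endloop
endfacet
facet normal -0.701 0.445 -0.557
outer loop
vertex -2.928 2.709 4.161
vertex -1.725 3.052 2.923
vertex -3.36 0.865 3.231
endloop
endfacet
facet normal -0.683 -0.195 0.704
outer loop
vertex -2.295 0.188 4.077
vertex -2.928 2.709 4.161
vertex -3.36 0.865 3.231
endloop
endfacet
facet normal -0.701 0.445 -0.557
outer loop
vertex -3.36 0.865 3.231
vertex -1.725 3.052 2.923
vertex -2.157 1.208 1.992
endloop
endfacet
facet normal -0.205 -0.874 -0.441
outer loop
vertex -2.157 1.208 1.992
vertex -2.295 0.188 4.077
vertex -3.36 0.865 3.231
endloop
endfacet
facet normal 0.205 0.874 0.441
outer loop
vertex -2.928 2.709 4.161
vertex -0.66 2.375 3.769
vertex -1.725 3.052 2.923
endloop
endfacet
facet normal -0.683 -0.195 0.703
outer loop
vertex -1.863 2.032 5.008
vertex -2.928 2.709 4.161
vertex -2.295 0.188 4.077
endloop
endfacet
facet normal 0.205 0.874 0.441
outer loop
vertex -1.863 2.032 5.008
vertex -0.66 2.375 3.769
vertex -2.928 2.709 4.161
endloop
endfacet
facet normal 0.683 0.195 -0.704
outer loop
vertex -1.725 3.052 2.923
vertex -0.66 2.375 3.769
vertex -2.157 1.208 1.992
endloop
endfacet
facet normal -0.205 -0.874 -0.441
outer loop
vertex -1.092 0.531 2.839
vertex -2.295 0.188 4.077
vertex -2.157 1.208 1.992
endloop
endfacet
facet normal 0.683 0.195 -0.704
outer loop
vertex -2.157 1.208 1.992
vertex -0.66 2.375 3.769
vertex -1.092 0.531 2.839
endloop
endfacet
facet normal 0.701 -0.446 0.557
outer loop
vertex -1.092 0.531 2.839
vertex -1.863 2.032 5.008
vertex -2.295 0.188 4.077
endloop
endfacet
facet normal 0.701 -0.445 0.557
outer loop
vertex -0.66 2.375 3.769
vertex -1.863 2.032 5.008
vertex -1.092 0.531 2.839
endloop
endfacet
facet normal 0.801 0.259 -0.539
outer loop
vertex -2.415 -1.034 1.494
vertex -2.737 -0.879 1.09
vertex -2.524 -0.636 1.523
endloop
endfacet
facet normal 0.301 0.013 0.954
outer loop
vertex -2.415 -1.034 1.494
vertex -2.524 -0.636 1.523
vertex -4.163 -1.341 2.05
endloop
endfacet
facet normal 0.800 0.261 -0.540
outer loop
vertex -2.524 -0.636 1.523
vertex -2.737 -0.879 1.09
vertex -2.759 -0.381 1.298
endloop
endfacet
facet normal -0.032 0.645 0.764
outer loop
vertex -2.524 -0.636 1.523
vertex -2.759 -0.381 1.298
vertex -4.163 -1.341 2.05
endloop
endfacet
facet normal 0.802 0.260 -0.538
outer loop
vertex -2.759 -0.381 1.298
vertex -2.737 -0.879 1.09
vertex -2.98 -0.417 0.951
endloop
endfacet
facet normal -0.472 0.856 0.212
outer loop
vertex -2.759 -0.381 1.298
vertex -2.98 -0.417 0.951
vertex -4.163 -1.341 2.05
endloop
endfacet
facet normal 0.800 0.258 -0.541
outer loop
vertex -2.98 -0.417 0.951
vertex -2.737 -0.879 1.09
vertex -3.06 -0.724 0.686
endloop
endfacet
facet normal -0.762 0.525 -0.379
outer loop
vertex -2.98 -0.417 0.951
vertex -3.06 -0.724 0.686
vertex -4.163 -1.341 2.05
endloop
endfacet
facet normal 0.800 0.261 -0.540
outer loop
vertex -3.06 -0.724 0.686
vertex -2.737 -0.879 1.09
vertex -2.95 -1.121 0.657
endloop
endfacet
facet normal -0.733 -0.155 -0.663
outer loop
vertex -3.06 -0.724 0.686
vertex -2.95 -1.121 0.657
vertex -4.163 -1.341 2.05
endloop
endfacet
facet normal 0.802 0.259 -0.539
outer loop
vertex -2.95 -1.121 0.657
vertex -2.737 -0.879 1.09
vertex -2.716 -1.377 0.882
endloop
endfacet
facet normal -0.402 -0.784 -0.474
outer loop
vertex -2.95 -1.121 0.657
vertex -2.716 -1.377 0.882
vertex -4.163 -1.341 2.05
endloop
endfacet
facet normal 0.801 0.259 -0.539
outer loop
vertex -2.716 -1.377 0.882
vertex -2.737 -0.879 1.09
vertex -2.494 -1.341 1.229
endloop
endfacet
facet normal 0.039 -0.996 0.079
outer loop
vertex -2.716 -1.377 0.882
vertex -2.494 -1.341 1.229
vertex -4.163 -1.341 2.05
endloop
endfacet
facet normal 0.801 0.259 -0.539
outer loop
vertex -2.494 -1.341 1.229
vertex -2.737 -0.879 1.09
vertex -2.415 -1.034 1.494
endloop
endfacet
facet normal 0.330 -0.664 0.671
outer loop
vertex -2.494 -1.341 1.229
vertex -2.415 -1.034 1.494
vertex -4.163 -1.341 2.05
endloop
endfacet

endsolid


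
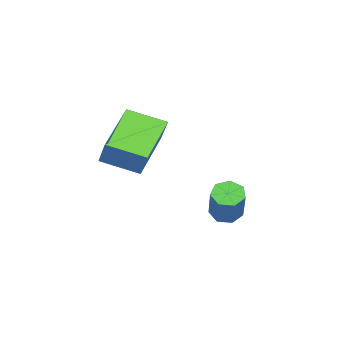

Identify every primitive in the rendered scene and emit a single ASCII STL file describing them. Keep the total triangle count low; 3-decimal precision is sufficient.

solid 
facet normal -0.685 -0.196 -0.702
outer loop
vertex 1.061 -0.045 -2.098
vertex 0.761 -0.305 -1.733
vertex 0.749 0.218 -1.867
endloop
endfacet
facet normal 0.297 0.804 -0.515
outer loop
vertex 1.061 -0.045 -2.098
vertex 0.749 0.218 -1.867
vertex 2.219 0.286 -0.913
endloop
endfacet
facet normal 0.296 0.806 -0.513
outer loop
vertex 2.219 0.286 -0.913
vertex 0.749 0.218 -1.867
vertex 1.907 0.548 -0.681
endloop
endfacet
facet normal 0.686 0.195 0.701
outer loop
vertex 2.219 0.286 -0.913
vertex 1.907 0.548 -0.681
vertex 1.919 0.025 -0.547
endloop
endfacet
facet normal -0.686 -0.195 -0.701
outer loop
vertex 0.749 0.218 -1.867
vertex 0.761 -0.305 -1.733
vertex 0.446 0.086 -1.534
endloop
endfacet
facet normal -0.336 0.939 0.067
outer loop
vertex 0.749 0.218 -1.867
vertex 0.446 0.086 -1.534
vertex 1.907 0.548 -0.681
endloop
endfacet
facet normal -0.335 0.940 0.065
outer loop
vertex 1.907 0.548 -0.681
vertex 0.446 0.086 -1.534
vertex 1.604 0.417 -0.349
endloop
endfacet
facet normal 0.685 0.196 0.702
outer loop
vertex 1.907 0.548 -0.681
vertex 1.604 0.417 -0.349
vertex 1.919 0.025 -0.547
endloop
endfacet
facet normal -0.685 -0.195 -0.702
outer loop
vertex 0.446 0.086 -1.534
vertex 0.761 -0.305 -1.733
vertex 0.38 -0.34 -1.351
endloop
endfacet
facet normal -0.715 0.367 0.596
outer loop
vertex 0.446 0.086 -1.534
vertex 0.38 -0.34 -1.351
vertex 1.604 0.417 -0.349
endloop
endfacet
facet normal -0.714 0.365 0.597
outer loop
vertex 1.604 0.417 -0.349
vertex 0.38 -0.34 -1.351
vertex 1.539 -0.01 -0.166
endloop
endfacet
facet normal 0.685 0.196 0.701
outer loop
vertex 1.604 0.417 -0.349
vertex 1.539 -0.01 -0.166
vertex 1.919 0.025 -0.547
endloop
endfacet
facet normal -0.685 -0.196 -0.701
outer loop
vertex 0.38 -0.34 -1.351
vertex 0.761 -0.305 -1.733
vertex 0.601 -0.74 -1.455
endloop
endfacet
facet normal -0.555 -0.483 0.677
outer loop
vertex 0.38 -0.34 -1.351
vertex 0.601 -0.74 -1.455
vertex 1.539 -0.01 -0.166
endloop
endfacet
facet normal -0.555 -0.483 0.677
outer loop
vertex 1.539 -0.01 -0.166
vertex 0.601 -0.74 -1.455
vertex 1.76 -0.41 -0.27
endloop
endfacet
facet normal 0.685 0.196 0.701
outer loop
vertex 1.539 -0.01 -0.166
vertex 1.76 -0.41 -0.27
vertex 1.919 0.025 -0.547
endloop
endfacet
facet normal -0.686 -0.196 -0.701
outer loop
vertex 0.601 -0.74 -1.455
vertex 0.761 -0.305 -1.733
vertex 0.942 -0.813 -1.768
endloop
endfacet
facet normal 0.021 -0.968 0.249
outer loop
vertex 0.601 -0.74 -1.455
vertex 0.942 -0.813 -1.768
vertex 1.76 -0.41 -0.27
endloop
endfacet
facet normal 0.023 -0.968 0.248
outer loop
vertex 1.76 -0.41 -0.27
vertex 0.942 -0.813 -1.768
vertex 2.101 -0.482 -0.583
endloop
endfacet
facet normal 0.685 0.196 0.701
outer loop
vertex 1.76 -0.41 -0.27
vertex 2.101 -0.482 -0.583
vertex 1.919 0.025 -0.547
endloop
endfacet
facet normal -0.685 -0.196 -0.701
outer loop
vertex 0.942 -0.813 -1.768
vertex 0.761 -0.305 -1.733
vertex 1.147 -0.503 -2.055
endloop
endfacet
facet normal 0.583 -0.725 -0.367
outer loop
vertex 0.942 -0.813 -1.768
vertex 1.147 -0.503 -2.055
vertex 2.101 -0.482 -0.583
endloop
endfacet
facet normal 0.584 -0.724 -0.368
outer loop
vertex 2.101 -0.482 -0.583
vertex 1.147 -0.503 -2.055
vertex 2.305 -0.172 -0.869
endloop
endfacet
facet normal 0.685 0.196 0.701
outer loop
vertex 2.101 -0.482 -0.583
vertex 2.305 -0.172 -0.869
vertex 1.919 0.025 -0.547
endloop
endfacet
facet normal -0.685 -0.195 -0.702
outer loop
vertex 1.147 -0.503 -2.055
vertex 0.761 -0.305 -1.733
vertex 1.061 -0.045 -2.098
endloop
endfacet
facet normal 0.705 0.066 -0.706
outer loop
vertex 1.147 -0.503 -2.055
vertex 1.061 -0.045 -2.098
vertex 2.305 -0.172 -0.869
endloop
endfacet
facet normal 0.705 0.064 -0.707
outer loop
vertex 2.305 -0.172 -0.869
vertex 1.061 -0.045 -2.098
vertex 2.219 0.286 -0.913
endloop
endfacet
facet normal 0.685 0.196 0.701
outer loop
vertex 2.305 -0.172 -0.869
vertex 2.219 0.286 -0.913
vertex 1.919 0.025 -0.547
endloop
endfacet
facet normal -0.504 -0.339 -0.794
outer loop
vertex -0.081 -4.627 -0.321
vertex -1.789 -4.436 0.681
vertex -0.215 -3.298 -0.803
endloop
endfacet
facet normal 0.859 -0.096 -0.503
outer loop
vertex 0.369 -2.904 0.119
vertex -0.081 -4.627 -0.321
vertex -0.215 -3.298 -0.803
endloop
endfacet
facet normal -0.504 -0.339 -0.794
outer loop
vertex -0.215 -3.298 -0.803
vertex -1.789 -4.436 0.681
vertex -1.924 -3.107 0.2
endloop
endfacet
facet normal -0.095 0.936 -0.340
outer loop
vertex -1.924 -3.107 0.2
vertex 0.369 -2.904 0.119
vertex -0.215 -3.298 -0.803
endloop
endfacet
facet normal 0.095 -0.936 0.340
outer loop
vertex -0.081 -4.627 -0.321
vertex -1.205 -4.042 1.603
vertex -1.789 -4.436 0.681
endloop
endfacet
facet normal 0.858 -0.095 -0.504
outer loop
vertex 0.504 -4.233 0.6
vertex -0.081 -4.627 -0.321
vertex 0.369 -2.904 0.119
endloop
endfacet
facet normal 0.095 -0.936 0.340
outer loop
vertex 0.504 -4.233 0.6
vertex -1.205 -4.042 1.603
vertex -0.081 -4.627 -0.321
endloop
endfacet
facet normal -0.859 0.095 0.503
outer loop
vertex -1.789 -4.436 0.681
vertex -1.205 -4.042 1.603
vertex -1.924 -3.107 0.2
endloop
endfacet
facet normal -0.095 0.936 -0.340
outer loop
vertex -1.339 -2.713 1.121
vertex 0.369 -2.904 0.119
vertex -1.924 -3.107 0.2
endloop
endfacet
facet normal -0.858 0.096 0.504
outer loop
vertex -1.924 -3.107 0.2
vertex -1.205 -4.042 1.603
vertex -1.339 -2.713 1.121
endloop
endfacet
facet normal 0.504 0.339 0.795
outer loop
vertex -1.339 -2.713 1.121
vertex 0.504 -4.233 0.6
vertex 0.369 -2.904 0.119
endloop
endfacet
facet normal 0.504 0.339 0.794
outer loop
vertex -1.205 -4.042 1.603
vertex 0.504 -4.233 0.6
vertex -1.339 -2.713 1.121
endloop
endfacet

endsolid


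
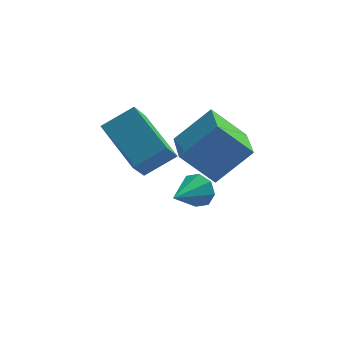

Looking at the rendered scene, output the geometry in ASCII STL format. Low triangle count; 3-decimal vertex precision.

solid 
facet normal -0.709 -0.205 -0.674
outer loop
vertex -2.433 1.714 -0.765
vertex -2.542 3.202 -1.103
vertex -1.36 1.548 -1.843
endloop
endfacet
facet normal 0.071 -0.973 0.221
outer loop
vertex -0.218 1.878 -0.757
vertex -2.433 1.714 -0.765
vertex -1.36 1.548 -1.843
endloop
endfacet
facet normal -0.709 -0.205 -0.674
outer loop
vertex -1.36 1.548 -1.843
vertex -2.542 3.202 -1.103
vertex -1.469 3.036 -2.181
endloop
endfacet
facet normal 0.701 -0.109 -0.704
outer loop
vertex -1.469 3.036 -2.181
vertex -0.218 1.878 -0.757
vertex -1.36 1.548 -1.843
endloop
endfacet
facet normal -0.701 0.109 0.704
outer loop
vertex -2.433 1.714 -0.765
vertex -1.4 3.532 -0.017
vertex -2.542 3.202 -1.103
endloop
endfacet
facet normal 0.071 -0.973 0.221
outer loop
vertex -1.291 2.044 0.321
vertex -2.433 1.714 -0.765
vertex -0.218 1.878 -0.757
endloop
endfacet
facet normal -0.701 0.109 0.704
outer loop
vertex -1.291 2.044 0.321
vertex -1.4 3.532 -0.017
vertex -2.433 1.714 -0.765
endloop
endfacet
facet normal -0.071 0.973 -0.221
outer loop
vertex -2.542 3.202 -1.103
vertex -1.4 3.532 -0.017
vertex -1.469 3.036 -2.181
endloop
endfacet
facet normal 0.701 -0.109 -0.704
outer loop
vertex -0.327 3.366 -1.095
vertex -0.218 1.878 -0.757
vertex -1.469 3.036 -2.181
endloop
endfacet
facet normal -0.071 0.973 -0.221
outer loop
vertex -1.469 3.036 -2.181
vertex -1.4 3.532 -0.017
vertex -0.327 3.366 -1.095
endloop
endfacet
facet normal 0.709 0.205 0.674
outer loop
vertex -0.327 3.366 -1.095
vertex -1.291 2.044 0.321
vertex -0.218 1.878 -0.757
endloop
endfacet
facet normal 0.709 0.205 0.674
outer loop
vertex -1.4 3.532 -0.017
vertex -1.291 2.044 0.321
vertex -0.327 3.366 -1.095
endloop
endfacet
facet normal -0.824 -0.260 -0.503
outer loop
vertex -3.8 1.625 -1.156
vertex -4.735 3.153 -0.412
vertex -3.459 2.268 -2.047
endloop
endfacet
facet normal 0.482 -0.788 -0.384
outer loop
vertex -2.445 2.587 -1.428
vertex -3.8 1.625 -1.156
vertex -3.459 2.268 -2.047
endloop
endfacet
facet normal -0.824 -0.259 -0.503
outer loop
vertex -3.459 2.268 -2.047
vertex -4.735 3.153 -0.412
vertex -4.394 3.796 -1.302
endloop
endfacet
facet normal 0.297 0.559 -0.774
outer loop
vertex -4.394 3.796 -1.302
vertex -2.445 2.587 -1.428
vertex -3.459 2.268 -2.047
endloop
endfacet
facet normal -0.297 -0.559 0.774
outer loop
vertex -3.8 1.625 -1.156
vertex -3.721 3.472 0.207
vertex -4.735 3.153 -0.412
endloop
endfacet
facet normal 0.482 -0.787 -0.384
outer loop
vertex -2.786 1.944 -0.538
vertex -3.8 1.625 -1.156
vertex -2.445 2.587 -1.428
endloop
endfacet
facet normal -0.296 -0.559 0.775
outer loop
vertex -2.786 1.944 -0.538
vertex -3.721 3.472 0.207
vertex -3.8 1.625 -1.156
endloop
endfacet
facet normal -0.482 0.787 0.384
outer loop
vertex -4.735 3.153 -0.412
vertex -3.721 3.472 0.207
vertex -4.394 3.796 -1.302
endloop
endfacet
facet normal 0.296 0.559 -0.775
outer loop
vertex -3.38 4.115 -0.684
vertex -2.445 2.587 -1.428
vertex -4.394 3.796 -1.302
endloop
endfacet
facet normal -0.482 0.788 0.384
outer loop
vertex -4.394 3.796 -1.302
vertex -3.721 3.472 0.207
vertex -3.38 4.115 -0.684
endloop
endfacet
facet normal 0.824 0.259 0.503
outer loop
vertex -3.38 4.115 -0.684
vertex -2.786 1.944 -0.538
vertex -2.445 2.587 -1.428
endloop
endfacet
facet normal 0.825 0.259 0.503
outer loop
vertex -3.721 3.472 0.207
vertex -2.786 1.944 -0.538
vertex -3.38 4.115 -0.684
endloop
endfacet
facet normal 0.577 0.739 -0.348
outer loop
vertex -1.358 3.852 -3.678
vertex -1.774 3.946 -4.169
vertex -1.713 4.182 -3.566
endloop
endfacet
facet normal 0.132 -0.188 0.973
outer loop
vertex -1.358 3.852 -3.678
vertex -1.713 4.182 -3.566
vertex -2.566 2.934 -3.691
endloop
endfacet
facet normal 0.577 0.739 -0.348
outer loop
vertex -1.713 4.182 -3.566
vertex -1.774 3.946 -4.169
vertex -2.104 4.374 -3.807
endloop
endfacet
facet normal -0.436 0.210 0.875
outer loop
vertex -1.713 4.182 -3.566
vertex -2.104 4.374 -3.807
vertex -2.566 2.934 -3.691
endloop
endfacet
facet normal 0.577 0.739 -0.348
outer loop
vertex -2.104 4.374 -3.807
vertex -1.774 3.946 -4.169
vertex -2.302 4.315 -4.26
endloop
endfacet
facet normal -0.885 0.312 0.346
outer loop
vertex -2.104 4.374 -3.807
vertex -2.302 4.315 -4.26
vertex -2.566 2.934 -3.691
endloop
endfacet
facet normal 0.577 0.739 -0.349
outer loop
vertex -2.302 4.315 -4.26
vertex -1.774 3.946 -4.169
vertex -2.191 4.04 -4.659
endloop
endfacet
facet normal -0.951 0.057 -0.304
outer loop
vertex -2.302 4.315 -4.26
vertex -2.191 4.04 -4.659
vertex -2.566 2.934 -3.691
endloop
endfacet
facet normal 0.577 0.738 -0.350
outer loop
vertex -2.191 4.04 -4.659
vertex -1.774 3.946 -4.169
vertex -1.836 3.709 -4.771
endloop
endfacet
facet normal -0.596 -0.405 -0.693
outer loop
vertex -2.191 4.04 -4.659
vertex -1.836 3.709 -4.771
vertex -2.566 2.934 -3.691
endloop
endfacet
facet normal 0.576 0.738 -0.350
outer loop
vertex -1.836 3.709 -4.771
vertex -1.774 3.946 -4.169
vertex -1.445 3.518 -4.53
endloop
endfacet
facet normal -0.026 -0.804 -0.594
outer loop
vertex -1.836 3.709 -4.771
vertex -1.445 3.518 -4.53
vertex -2.566 2.934 -3.691
endloop
endfacet
facet normal 0.578 0.738 -0.349
outer loop
vertex -1.445 3.518 -4.53
vertex -1.774 3.946 -4.169
vertex -1.247 3.577 -4.077
endloop
endfacet
facet normal 0.421 -0.904 -0.066
outer loop
vertex -1.445 3.518 -4.53
vertex -1.247 3.577 -4.077
vertex -2.566 2.934 -3.691
endloop
endfacet
facet normal 0.578 0.738 -0.348
outer loop
vertex -1.247 3.577 -4.077
vertex -1.774 3.946 -4.169
vertex -1.358 3.852 -3.678
endloop
endfacet
facet normal 0.487 -0.650 0.583
outer loop
vertex -1.247 3.577 -4.077
vertex -1.358 3.852 -3.678
vertex -2.566 2.934 -3.691
endloop
endfacet

endsolid
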